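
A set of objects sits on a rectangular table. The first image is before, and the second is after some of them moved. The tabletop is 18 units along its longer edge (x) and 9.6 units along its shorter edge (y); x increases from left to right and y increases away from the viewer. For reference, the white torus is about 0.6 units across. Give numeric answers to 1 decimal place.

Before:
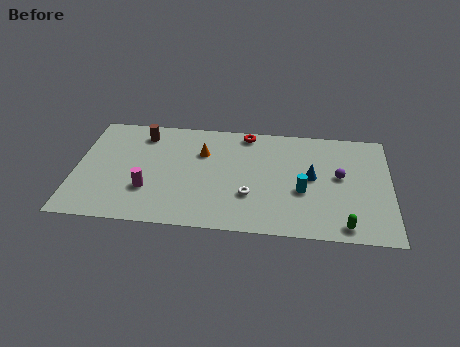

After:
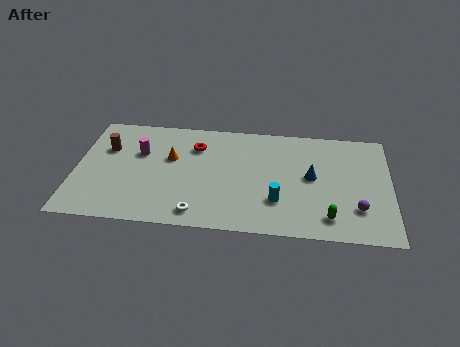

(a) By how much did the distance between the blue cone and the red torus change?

+1.8

The distance was about 5.2 in the first image and 7.0 in the second, so they moved 1.8 units further apart.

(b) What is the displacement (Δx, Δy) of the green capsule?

(-0.9, 0.6)

From the two frames, the green capsule sits at roughly (15.4, 1.1) before and (14.5, 1.7) after.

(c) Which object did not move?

the blue cone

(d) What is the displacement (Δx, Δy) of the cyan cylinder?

(-1.4, -1.0)

The cyan cylinder started near (13.0, 3.8) and ended near (11.6, 2.8).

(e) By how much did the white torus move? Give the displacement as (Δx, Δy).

(-2.9, -1.8)

The white torus was at about (10.0, 3.1) and moved to about (7.1, 1.3).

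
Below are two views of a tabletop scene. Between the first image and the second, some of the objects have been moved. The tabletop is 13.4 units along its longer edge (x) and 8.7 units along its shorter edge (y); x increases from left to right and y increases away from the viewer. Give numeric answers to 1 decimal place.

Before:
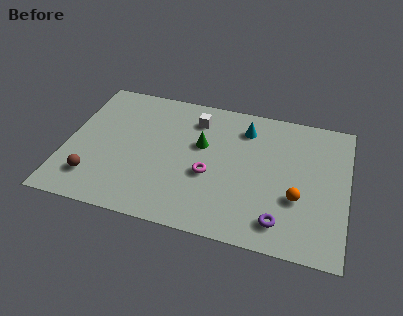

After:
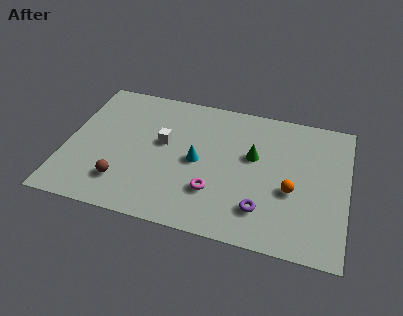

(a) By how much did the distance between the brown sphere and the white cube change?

-3.3

Before: roughly 6.7 units apart; after: 3.4. That's 3.3 units closer together.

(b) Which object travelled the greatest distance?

the cyan cone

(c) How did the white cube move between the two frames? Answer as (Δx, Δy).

(-1.4, -1.9)

The white cube started near (6.0, 6.9) and ended near (4.6, 5.0).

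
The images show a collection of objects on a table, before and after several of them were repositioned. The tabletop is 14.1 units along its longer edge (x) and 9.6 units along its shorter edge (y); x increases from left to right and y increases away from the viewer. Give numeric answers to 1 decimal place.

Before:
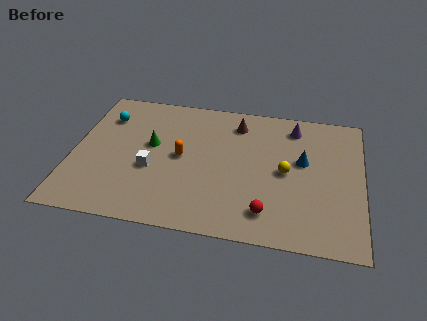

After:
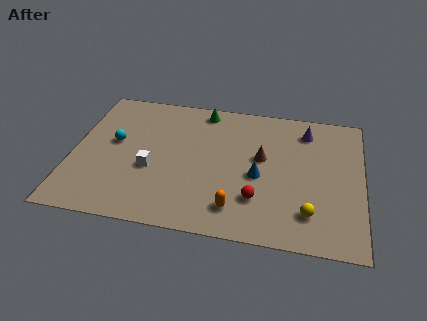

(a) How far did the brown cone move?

2.6

The brown cone was near (7.9, 7.8) before and (9.2, 5.5) after, so it travelled √(1.3² + 2.3²) ≈ 2.6 units.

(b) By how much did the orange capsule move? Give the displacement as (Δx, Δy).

(2.8, -3.1)

The orange capsule was at about (5.3, 4.9) and moved to about (8.1, 1.8).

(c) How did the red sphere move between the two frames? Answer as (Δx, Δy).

(-0.5, 0.8)

The red sphere was at about (9.6, 1.8) and moved to about (9.1, 2.6).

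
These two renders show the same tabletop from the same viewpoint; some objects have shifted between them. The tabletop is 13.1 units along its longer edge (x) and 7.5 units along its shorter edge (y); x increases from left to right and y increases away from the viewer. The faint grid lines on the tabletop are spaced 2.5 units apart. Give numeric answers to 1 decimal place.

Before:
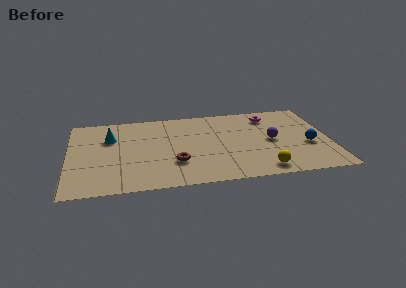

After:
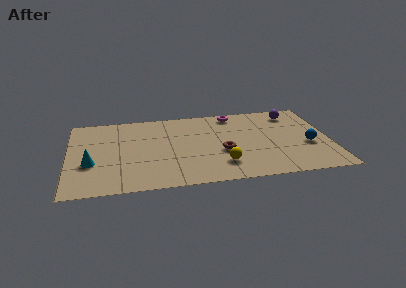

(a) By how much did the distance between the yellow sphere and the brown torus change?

-3.3

Before: roughly 4.5 units apart; after: 1.2. That's 3.3 units closer together.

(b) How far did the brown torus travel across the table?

2.5

The brown torus was near (5.3, 2.3) before and (7.7, 3.0) after, so it travelled √(2.4² + 0.7²) ≈ 2.5 units.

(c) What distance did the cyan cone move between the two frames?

2.5

The cyan cone was near (2.1, 5.1) before and (1.1, 2.8) after, so it travelled √(1.0² + 2.3²) ≈ 2.5 units.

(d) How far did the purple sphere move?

2.8

From (10.2, 3.7) to (11.4, 6.2), the purple sphere covered √(1.2² + 2.5²) ≈ 2.8 units.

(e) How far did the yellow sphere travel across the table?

2.2

The yellow sphere was near (9.6, 1.0) before and (7.6, 1.8) after, so it travelled √(2.0² + 0.8²) ≈ 2.2 units.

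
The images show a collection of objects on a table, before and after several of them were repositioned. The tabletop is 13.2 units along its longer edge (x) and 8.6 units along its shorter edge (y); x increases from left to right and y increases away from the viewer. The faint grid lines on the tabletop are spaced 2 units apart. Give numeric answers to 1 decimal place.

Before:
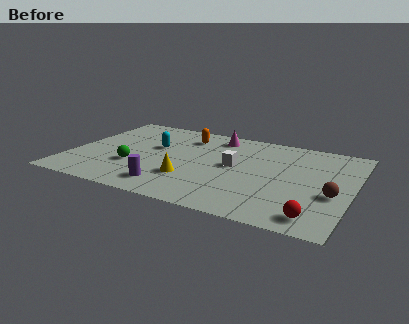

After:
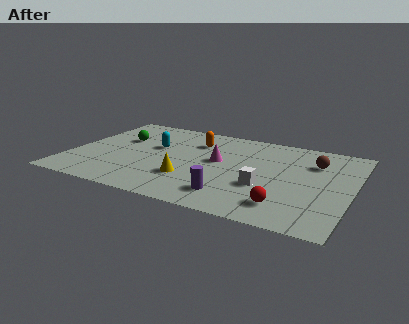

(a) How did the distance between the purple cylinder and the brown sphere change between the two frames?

-2.0

Before: roughly 7.6 units apart; after: 5.6. That's 2.0 units closer together.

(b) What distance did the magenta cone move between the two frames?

2.5

The magenta cone moved from about (6.5, 7.3) to (6.9, 4.8), a distance of √(0.4² + 2.5²) ≈ 2.5.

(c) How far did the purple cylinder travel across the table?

2.9

The purple cylinder moved from about (5.0, 1.5) to (7.9, 1.7), a distance of √(2.9² + 0.2²) ≈ 2.9.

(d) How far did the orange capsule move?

0.6

The orange capsule moved from about (5.1, 6.8) to (5.6, 6.4), a distance of √(0.5² + 0.4²) ≈ 0.6.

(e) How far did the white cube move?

2.2

The white cube was near (7.7, 4.6) before and (9.3, 3.1) after, so it travelled √(1.6² + 1.5²) ≈ 2.2 units.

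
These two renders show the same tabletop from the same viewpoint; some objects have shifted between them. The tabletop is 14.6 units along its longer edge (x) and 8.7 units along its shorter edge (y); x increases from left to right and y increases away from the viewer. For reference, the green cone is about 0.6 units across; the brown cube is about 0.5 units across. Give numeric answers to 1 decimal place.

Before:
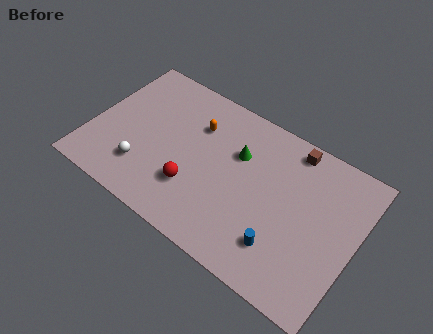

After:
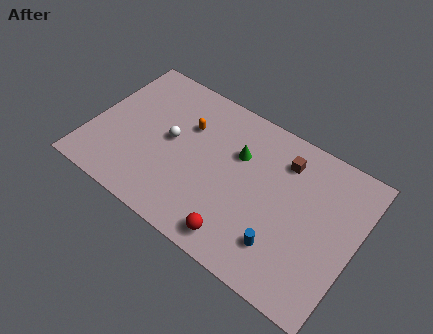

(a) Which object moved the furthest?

the red sphere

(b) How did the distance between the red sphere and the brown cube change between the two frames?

-1.1

Before: roughly 6.9 units apart; after: 5.8. That's 1.1 units closer together.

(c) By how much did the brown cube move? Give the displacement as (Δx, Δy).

(-0.3, -0.9)

The brown cube started near (10.6, 7.7) and ended near (10.3, 6.8).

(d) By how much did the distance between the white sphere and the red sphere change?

+2.8

Before: roughly 2.8 units apart; after: 5.6. That's 2.8 units further apart.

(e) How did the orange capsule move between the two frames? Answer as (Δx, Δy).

(-0.5, -0.3)

The orange capsule started near (5.5, 6.2) and ended near (5.0, 5.9).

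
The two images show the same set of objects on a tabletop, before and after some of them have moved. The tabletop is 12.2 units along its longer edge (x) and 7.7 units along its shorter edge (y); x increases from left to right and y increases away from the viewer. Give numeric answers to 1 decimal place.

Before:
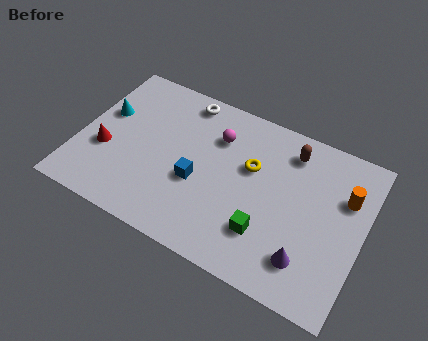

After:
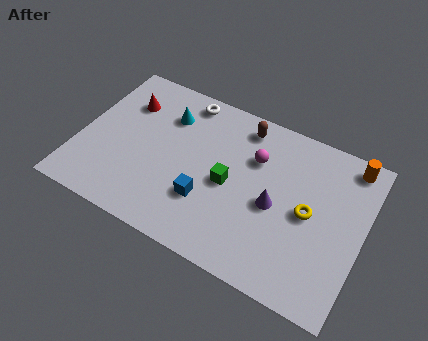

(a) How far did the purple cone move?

2.4

The purple cone moved from about (10.1, 1.7) to (8.5, 3.5), a distance of √(1.6² + 1.8²) ≈ 2.4.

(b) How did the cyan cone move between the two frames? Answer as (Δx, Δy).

(2.6, 1.0)

From the two frames, the cyan cone sits at roughly (0.9, 4.7) before and (3.5, 5.7) after.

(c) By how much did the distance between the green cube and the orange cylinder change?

+1.5

They were about 4.3 units apart before and 5.8 after — 1.5 units further apart.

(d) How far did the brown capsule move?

2.1

From (8.8, 6.3) to (6.7, 6.6), the brown capsule covered √(2.1² + 0.3²) ≈ 2.1 units.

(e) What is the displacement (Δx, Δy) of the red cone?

(0.5, 2.7)

The red cone was at about (1.2, 2.9) and moved to about (1.7, 5.6).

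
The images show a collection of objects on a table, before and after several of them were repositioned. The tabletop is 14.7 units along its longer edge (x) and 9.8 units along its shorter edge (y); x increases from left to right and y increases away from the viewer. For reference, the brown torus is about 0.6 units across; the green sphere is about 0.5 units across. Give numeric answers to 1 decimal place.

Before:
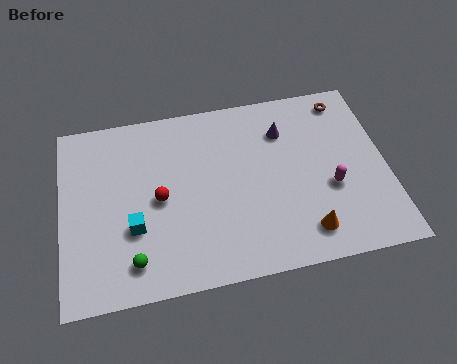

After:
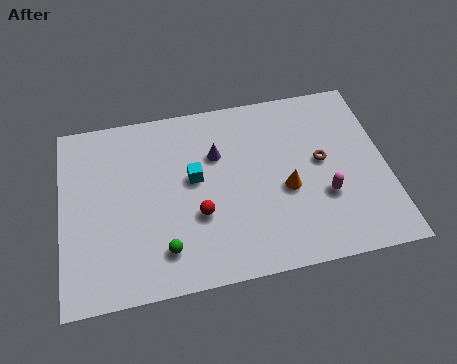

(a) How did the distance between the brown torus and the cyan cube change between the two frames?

-5.3

They were about 11.1 units apart before and 5.8 after — 5.3 units closer together.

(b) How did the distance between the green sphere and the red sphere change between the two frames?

-1.1

Before: roughly 3.3 units apart; after: 2.2. That's 1.1 units closer together.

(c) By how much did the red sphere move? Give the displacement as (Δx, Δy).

(1.7, -1.2)

From the two frames, the red sphere sits at roughly (4.4, 4.7) before and (6.1, 3.5) after.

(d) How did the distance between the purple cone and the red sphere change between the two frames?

-3.1

The distance was about 6.4 in the first image and 3.3 in the second, so they moved 3.1 units closer together.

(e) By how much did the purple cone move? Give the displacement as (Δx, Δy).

(-3.1, -0.7)

From the two frames, the purple cone sits at roughly (10.2, 7.3) before and (7.1, 6.6) after.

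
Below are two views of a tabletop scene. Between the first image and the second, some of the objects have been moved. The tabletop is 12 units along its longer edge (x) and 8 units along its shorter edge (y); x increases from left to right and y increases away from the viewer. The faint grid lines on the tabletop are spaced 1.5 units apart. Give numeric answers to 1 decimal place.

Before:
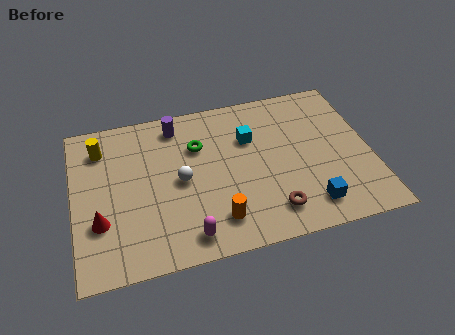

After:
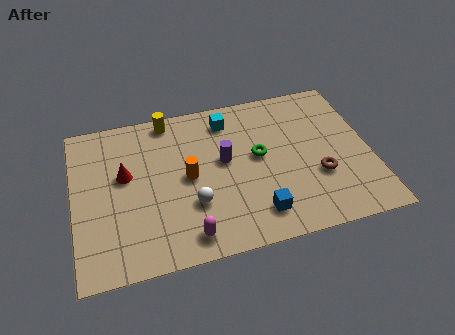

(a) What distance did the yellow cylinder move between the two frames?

2.9

The yellow cylinder was near (1.2, 6.3) before and (4.0, 7.2) after, so it travelled √(2.8² + 0.9²) ≈ 2.9 units.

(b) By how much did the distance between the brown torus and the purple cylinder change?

-2.3

Before: roughly 6.4 units apart; after: 4.1. That's 2.3 units closer together.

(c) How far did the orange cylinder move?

2.6

From (5.6, 1.6) to (4.6, 4.0), the orange cylinder covered √(1.0² + 2.4²) ≈ 2.6 units.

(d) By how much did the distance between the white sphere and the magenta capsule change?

-1.3

They were about 2.8 units apart before and 1.5 after — 1.3 units closer together.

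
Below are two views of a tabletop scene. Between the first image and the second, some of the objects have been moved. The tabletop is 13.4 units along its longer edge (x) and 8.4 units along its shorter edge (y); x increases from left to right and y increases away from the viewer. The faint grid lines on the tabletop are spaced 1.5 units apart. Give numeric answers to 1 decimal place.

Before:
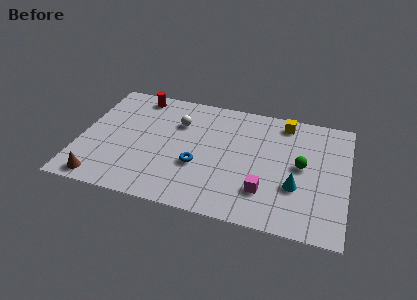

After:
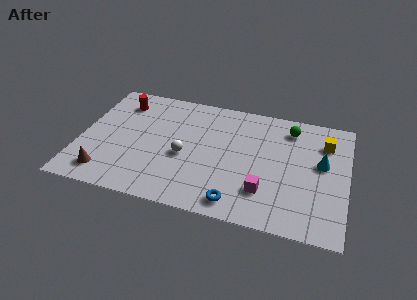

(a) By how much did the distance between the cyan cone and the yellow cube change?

-3.0

Before: roughly 4.5 units apart; after: 1.5. That's 3.0 units closer together.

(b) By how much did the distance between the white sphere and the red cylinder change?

+2.0

The distance was about 2.7 in the first image and 4.7 in the second, so they moved 2.0 units further apart.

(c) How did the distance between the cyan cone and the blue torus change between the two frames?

+0.5

The distance was about 4.9 in the first image and 5.4 in the second, so they moved 0.5 units further apart.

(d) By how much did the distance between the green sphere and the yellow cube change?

-1.2

They were about 3.1 units apart before and 1.9 after — 1.2 units closer together.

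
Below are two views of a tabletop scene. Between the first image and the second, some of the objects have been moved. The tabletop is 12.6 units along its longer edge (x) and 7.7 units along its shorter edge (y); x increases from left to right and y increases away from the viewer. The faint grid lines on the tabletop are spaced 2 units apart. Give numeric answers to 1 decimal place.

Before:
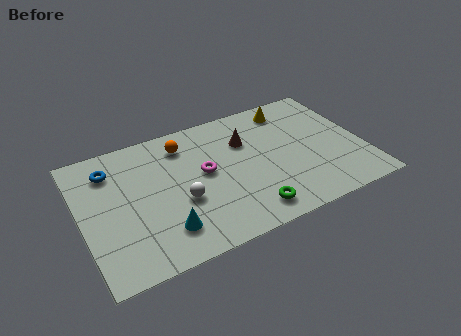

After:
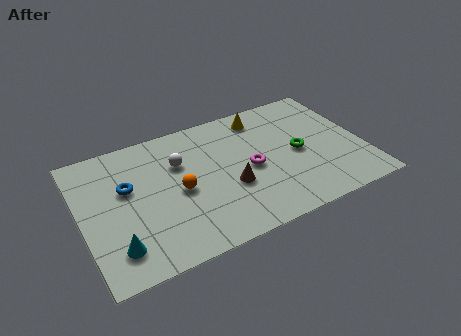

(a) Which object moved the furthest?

the green torus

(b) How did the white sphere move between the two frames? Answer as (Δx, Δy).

(0.2, 2.2)

The white sphere was at about (4.3, 3.0) and moved to about (4.5, 5.2).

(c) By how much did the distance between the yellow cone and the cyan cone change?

+0.7

Before: roughly 7.9 units apart; after: 8.6. That's 0.7 units further apart.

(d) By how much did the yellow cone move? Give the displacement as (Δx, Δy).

(-1.3, 0.0)

The yellow cone started near (9.7, 6.5) and ended near (8.4, 6.5).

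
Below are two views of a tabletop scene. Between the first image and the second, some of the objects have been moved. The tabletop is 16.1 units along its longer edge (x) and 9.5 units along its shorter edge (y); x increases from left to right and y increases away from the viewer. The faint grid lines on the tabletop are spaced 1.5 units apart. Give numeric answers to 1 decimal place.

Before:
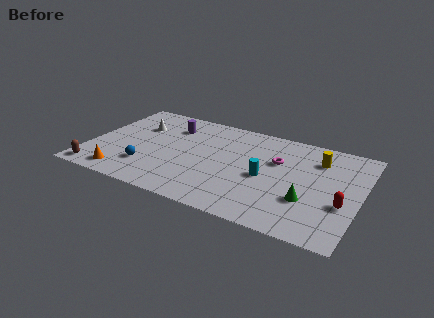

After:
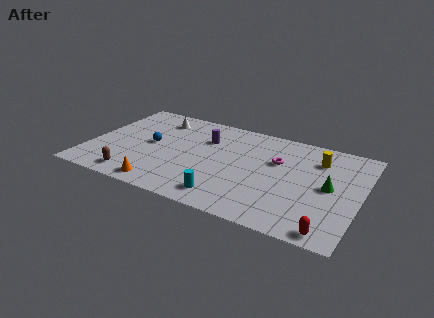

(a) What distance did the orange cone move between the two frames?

2.4

The orange cone moved from about (2.4, 1.3) to (4.8, 1.1), a distance of √(2.4² + 0.2²) ≈ 2.4.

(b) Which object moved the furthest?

the cyan cylinder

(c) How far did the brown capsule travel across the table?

2.2

The brown capsule was near (0.9, 1.0) before and (3.1, 1.3) after, so it travelled √(2.2² + 0.3²) ≈ 2.2 units.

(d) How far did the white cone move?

1.6

The white cone moved from about (2.6, 6.5) to (3.6, 7.7), a distance of √(1.0² + 1.2²) ≈ 1.6.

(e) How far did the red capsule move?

2.6

The red capsule was near (15.2, 3.5) before and (14.7, 0.9) after, so it travelled √(0.5² + 2.6²) ≈ 2.6 units.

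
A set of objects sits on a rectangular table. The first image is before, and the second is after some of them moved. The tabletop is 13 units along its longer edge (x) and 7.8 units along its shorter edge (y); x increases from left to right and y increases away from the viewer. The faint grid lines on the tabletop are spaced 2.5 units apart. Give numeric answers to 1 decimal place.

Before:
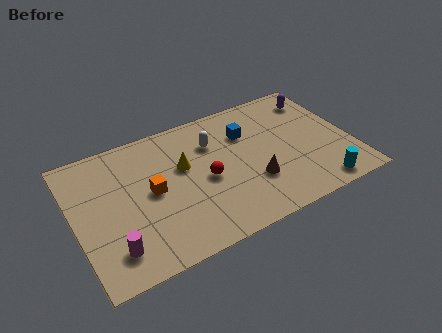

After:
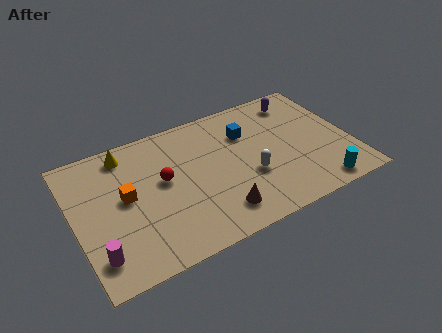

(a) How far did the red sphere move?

2.1

The red sphere was near (6.1, 3.6) before and (4.2, 4.4) after, so it travelled √(1.9² + 0.8²) ≈ 2.1 units.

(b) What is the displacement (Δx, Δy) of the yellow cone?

(-2.5, 1.9)

The yellow cone was at about (5.2, 4.8) and moved to about (2.7, 6.7).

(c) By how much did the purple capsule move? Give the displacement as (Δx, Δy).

(-0.9, 0.2)

From the two frames, the purple capsule sits at roughly (11.9, 6.3) before and (11.0, 6.5) after.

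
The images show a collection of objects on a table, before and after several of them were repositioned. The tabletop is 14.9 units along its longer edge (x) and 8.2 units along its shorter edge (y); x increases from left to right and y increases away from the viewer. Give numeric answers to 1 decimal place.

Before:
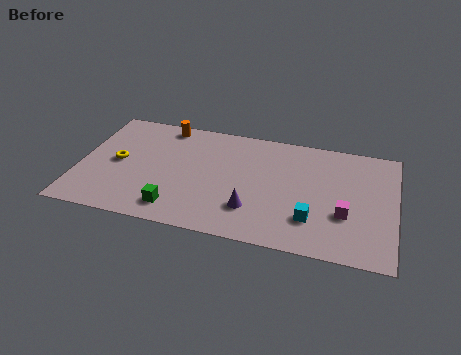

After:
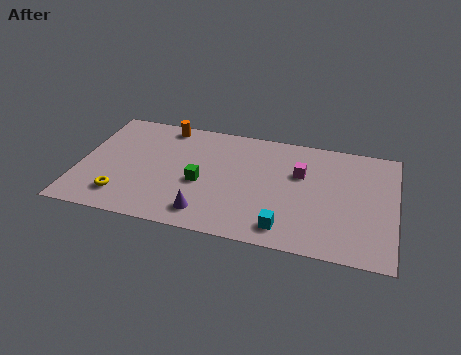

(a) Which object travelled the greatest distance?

the magenta cube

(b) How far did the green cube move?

2.3

The green cube moved from about (4.8, 1.4) to (5.8, 3.5), a distance of √(1.0² + 2.1²) ≈ 2.3.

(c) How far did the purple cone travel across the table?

2.2

From (8.3, 2.2) to (6.2, 1.4), the purple cone covered √(2.1² + 0.8²) ≈ 2.2 units.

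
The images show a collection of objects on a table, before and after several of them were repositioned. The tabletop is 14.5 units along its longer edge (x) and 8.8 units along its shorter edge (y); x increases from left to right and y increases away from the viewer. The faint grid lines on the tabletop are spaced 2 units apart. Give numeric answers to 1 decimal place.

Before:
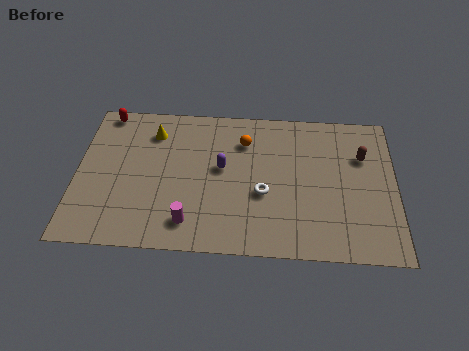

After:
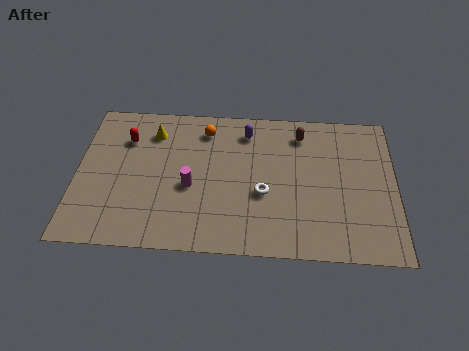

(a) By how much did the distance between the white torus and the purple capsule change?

+1.4

The distance was about 2.4 in the first image and 3.8 in the second, so they moved 1.4 units further apart.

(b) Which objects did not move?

the yellow cone and the white torus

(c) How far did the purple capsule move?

2.5

From (6.6, 4.9) to (7.7, 7.2), the purple capsule covered √(1.1² + 2.3²) ≈ 2.5 units.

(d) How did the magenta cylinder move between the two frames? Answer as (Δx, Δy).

(0.0, 2.1)

From the two frames, the magenta cylinder sits at roughly (5.2, 1.6) before and (5.2, 3.7) after.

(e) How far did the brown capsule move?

3.0

From (13.0, 6.0) to (10.2, 7.2), the brown capsule covered √(2.8² + 1.2²) ≈ 3.0 units.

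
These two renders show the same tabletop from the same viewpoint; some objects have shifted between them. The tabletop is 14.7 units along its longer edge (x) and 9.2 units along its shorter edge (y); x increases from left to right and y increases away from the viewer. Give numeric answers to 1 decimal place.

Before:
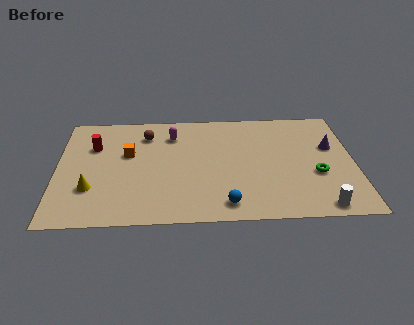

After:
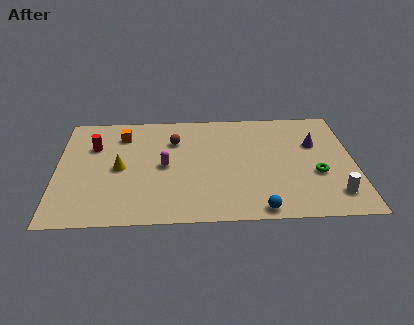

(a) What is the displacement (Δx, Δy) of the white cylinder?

(0.7, 0.9)

From the two frames, the white cylinder sits at roughly (12.9, 0.9) before and (13.6, 1.8) after.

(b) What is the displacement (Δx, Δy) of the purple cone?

(-0.8, 0.3)

From the two frames, the purple cone sits at roughly (13.6, 5.7) before and (12.8, 6.0) after.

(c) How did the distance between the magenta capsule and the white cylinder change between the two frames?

-0.8

They were about 9.5 units apart before and 8.7 after — 0.8 units closer together.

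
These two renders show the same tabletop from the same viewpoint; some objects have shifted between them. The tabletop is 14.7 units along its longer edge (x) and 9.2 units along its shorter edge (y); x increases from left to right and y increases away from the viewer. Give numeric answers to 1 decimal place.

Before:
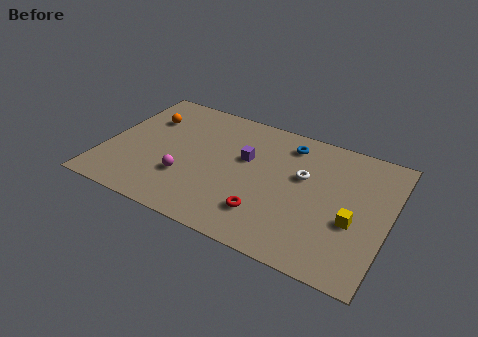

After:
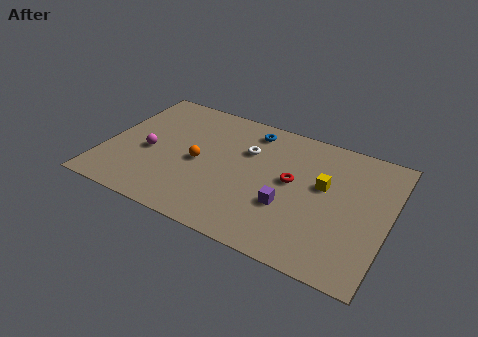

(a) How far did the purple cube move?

3.5

The purple cube was near (7.2, 5.6) before and (9.7, 3.2) after, so it travelled √(2.5² + 2.4²) ≈ 3.5 units.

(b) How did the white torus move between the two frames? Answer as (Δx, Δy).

(-3.0, 0.6)

From the two frames, the white torus sits at roughly (10.2, 5.6) before and (7.2, 6.2) after.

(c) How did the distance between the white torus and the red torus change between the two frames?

-0.9

The distance was about 3.7 in the first image and 2.8 in the second, so they moved 0.9 units closer together.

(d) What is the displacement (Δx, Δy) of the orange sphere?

(3.1, -2.2)

The orange sphere started near (1.8, 6.5) and ended near (4.9, 4.3).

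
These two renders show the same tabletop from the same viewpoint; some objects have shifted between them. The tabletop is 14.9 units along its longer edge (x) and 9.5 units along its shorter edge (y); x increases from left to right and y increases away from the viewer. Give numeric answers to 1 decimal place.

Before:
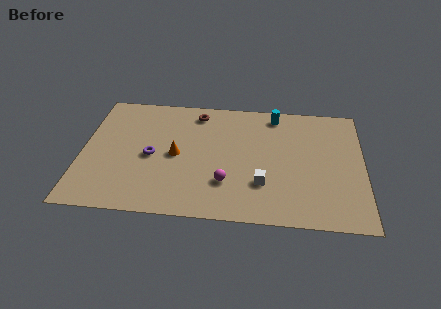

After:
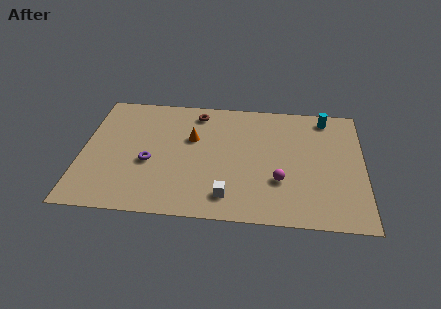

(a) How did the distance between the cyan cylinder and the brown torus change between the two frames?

+2.7

Before: roughly 4.2 units apart; after: 6.9. That's 2.7 units further apart.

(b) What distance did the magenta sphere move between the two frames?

2.8

The magenta sphere moved from about (7.7, 2.7) to (10.5, 3.1), a distance of √(2.8² + 0.4²) ≈ 2.8.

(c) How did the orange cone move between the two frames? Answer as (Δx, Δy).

(0.8, 1.4)

From the two frames, the orange cone sits at roughly (5.0, 4.6) before and (5.8, 6.0) after.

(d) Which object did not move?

the brown torus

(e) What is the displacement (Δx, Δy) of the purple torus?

(-0.1, -0.5)

From the two frames, the purple torus sits at roughly (3.7, 4.4) before and (3.6, 3.9) after.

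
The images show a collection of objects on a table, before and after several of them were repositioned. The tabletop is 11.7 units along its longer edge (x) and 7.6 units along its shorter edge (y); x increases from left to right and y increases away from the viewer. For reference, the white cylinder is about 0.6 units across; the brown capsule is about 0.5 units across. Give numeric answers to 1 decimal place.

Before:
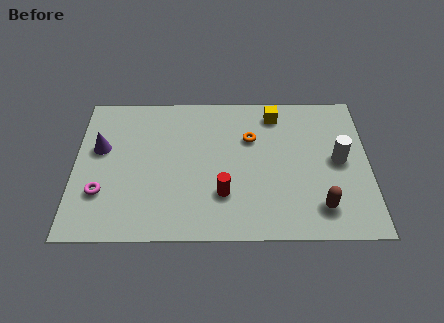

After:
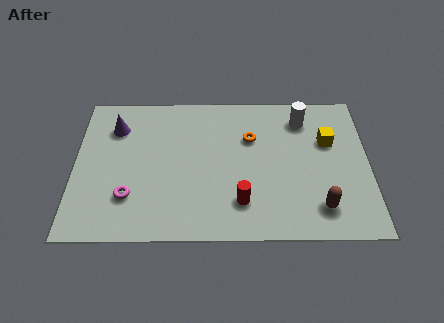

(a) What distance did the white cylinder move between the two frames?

2.6

From (10.5, 3.9) to (9.1, 6.1), the white cylinder covered √(1.4² + 2.2²) ≈ 2.6 units.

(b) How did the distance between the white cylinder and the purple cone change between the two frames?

-2.0

The distance was about 9.5 in the first image and 7.5 in the second, so they moved 2.0 units closer together.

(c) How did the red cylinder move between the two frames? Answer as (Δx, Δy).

(0.7, -0.4)

From the two frames, the red cylinder sits at roughly (5.9, 2.2) before and (6.6, 1.8) after.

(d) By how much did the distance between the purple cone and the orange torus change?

-0.6

The distance was about 6.0 in the first image and 5.4 in the second, so they moved 0.6 units closer together.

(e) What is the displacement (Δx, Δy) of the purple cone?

(0.6, 1.1)

The purple cone was at about (1.0, 4.6) and moved to about (1.6, 5.7).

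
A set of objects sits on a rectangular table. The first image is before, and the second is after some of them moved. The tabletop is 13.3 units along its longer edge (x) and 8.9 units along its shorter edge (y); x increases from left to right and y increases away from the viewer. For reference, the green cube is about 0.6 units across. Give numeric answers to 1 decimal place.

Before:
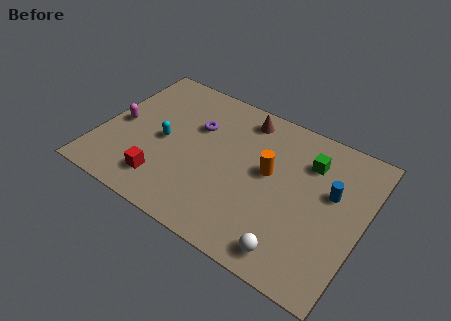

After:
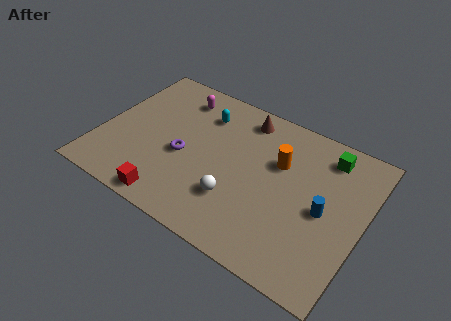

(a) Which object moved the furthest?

the magenta capsule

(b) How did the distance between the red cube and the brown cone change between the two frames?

+0.6

They were about 6.6 units apart before and 7.2 after — 0.6 units further apart.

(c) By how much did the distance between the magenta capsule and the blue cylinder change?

-2.2

Before: roughly 10.8 units apart; after: 8.6. That's 2.2 units closer together.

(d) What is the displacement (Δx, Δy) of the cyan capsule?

(1.6, 2.6)

The cyan capsule started near (3.2, 4.2) and ended near (4.8, 6.8).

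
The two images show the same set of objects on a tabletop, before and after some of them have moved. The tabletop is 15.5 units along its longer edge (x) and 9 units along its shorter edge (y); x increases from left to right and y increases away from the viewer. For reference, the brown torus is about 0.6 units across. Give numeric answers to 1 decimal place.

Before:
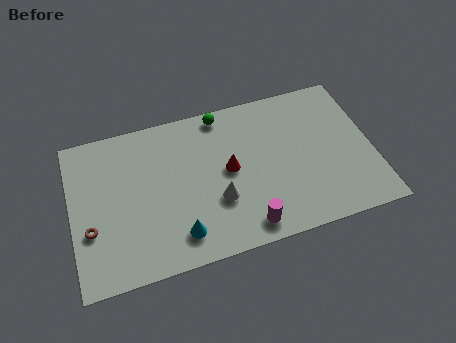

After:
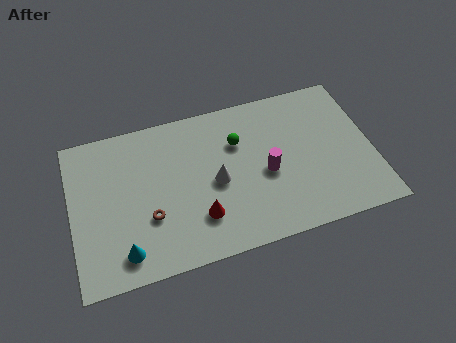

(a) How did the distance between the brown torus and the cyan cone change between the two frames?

-2.5

They were about 4.6 units apart before and 2.1 after — 2.5 units closer together.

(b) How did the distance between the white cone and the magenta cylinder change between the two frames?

+0.3

Before: roughly 2.3 units apart; after: 2.6. That's 0.3 units further apart.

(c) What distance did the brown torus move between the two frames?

3.0

The brown torus was near (0.9, 3.2) before and (3.9, 3.1) after, so it travelled √(3.0² + 0.1²) ≈ 3.0 units.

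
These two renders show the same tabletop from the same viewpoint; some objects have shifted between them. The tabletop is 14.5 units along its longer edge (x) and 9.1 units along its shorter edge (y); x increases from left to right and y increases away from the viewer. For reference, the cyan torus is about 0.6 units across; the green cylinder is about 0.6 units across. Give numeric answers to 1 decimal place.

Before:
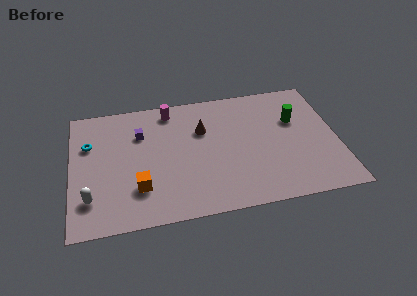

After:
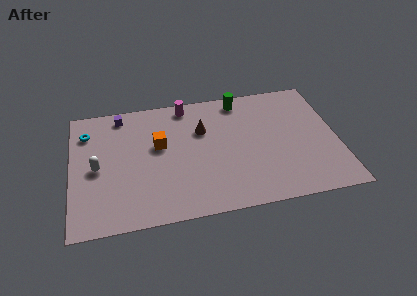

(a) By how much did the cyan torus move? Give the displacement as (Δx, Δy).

(-0.1, 0.9)

The cyan torus started near (1.0, 6.1) and ended near (0.9, 7.0).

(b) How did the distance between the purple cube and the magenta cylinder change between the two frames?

+1.3

They were about 2.3 units apart before and 3.6 after — 1.3 units further apart.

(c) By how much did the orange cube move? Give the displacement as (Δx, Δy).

(1.2, 2.9)

The orange cube was at about (3.6, 2.5) and moved to about (4.8, 5.4).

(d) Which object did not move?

the brown cone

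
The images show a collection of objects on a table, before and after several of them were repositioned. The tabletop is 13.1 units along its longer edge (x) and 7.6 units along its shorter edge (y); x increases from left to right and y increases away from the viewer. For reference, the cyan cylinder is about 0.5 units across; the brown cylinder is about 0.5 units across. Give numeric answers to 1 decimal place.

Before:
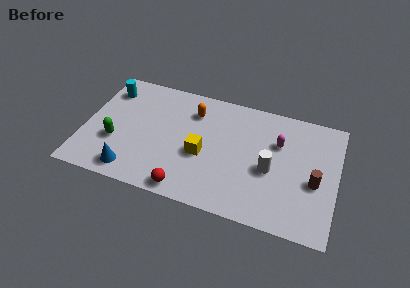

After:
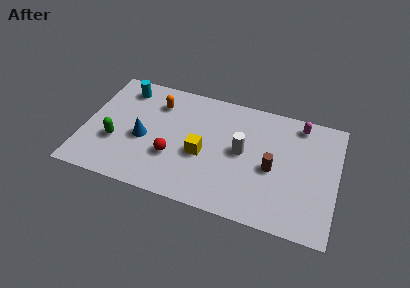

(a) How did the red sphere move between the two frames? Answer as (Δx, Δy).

(-0.9, 1.8)

From the two frames, the red sphere sits at roughly (5.6, 0.8) before and (4.7, 2.6) after.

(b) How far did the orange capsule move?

1.9

From (5.5, 5.8) to (3.6, 5.8), the orange capsule covered √(1.9² + 0.0²) ≈ 1.9 units.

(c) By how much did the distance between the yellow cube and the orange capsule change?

+1.0

The distance was about 2.7 in the first image and 3.7 in the second, so they moved 1.0 units further apart.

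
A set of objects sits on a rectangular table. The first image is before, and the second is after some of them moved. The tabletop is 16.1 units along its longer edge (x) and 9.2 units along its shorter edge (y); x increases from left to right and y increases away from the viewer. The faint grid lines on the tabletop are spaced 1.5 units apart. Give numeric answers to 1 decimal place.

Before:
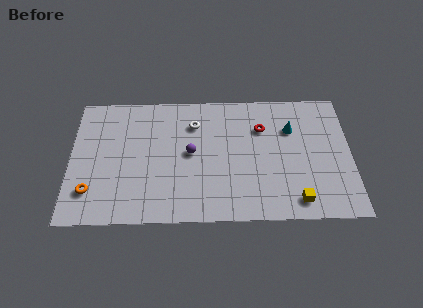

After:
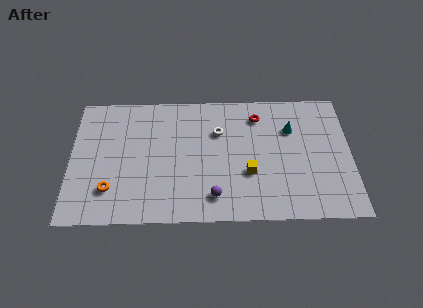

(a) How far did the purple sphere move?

3.4

The purple sphere was near (6.9, 4.8) before and (8.2, 1.7) after, so it travelled √(1.3² + 3.1²) ≈ 3.4 units.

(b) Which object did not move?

the cyan cone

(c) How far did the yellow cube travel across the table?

3.4

From (12.9, 1.3) to (10.2, 3.3), the yellow cube covered √(2.7² + 2.0²) ≈ 3.4 units.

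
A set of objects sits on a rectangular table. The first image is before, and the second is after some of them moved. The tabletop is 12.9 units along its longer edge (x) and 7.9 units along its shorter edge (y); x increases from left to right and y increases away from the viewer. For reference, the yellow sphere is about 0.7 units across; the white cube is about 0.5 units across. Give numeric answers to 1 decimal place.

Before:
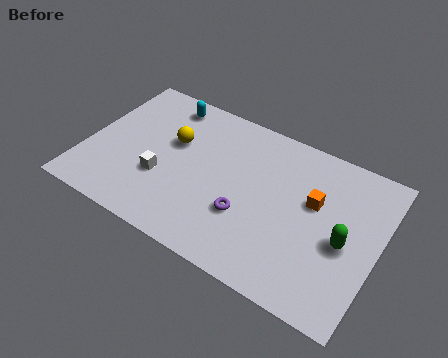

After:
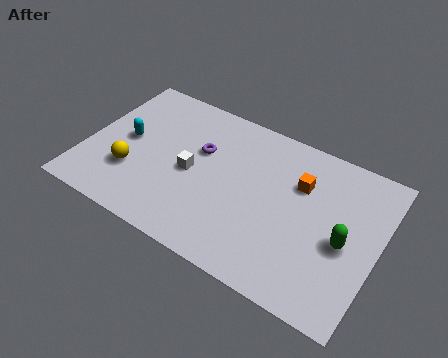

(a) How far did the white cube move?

1.5

The white cube was near (3.5, 2.8) before and (4.7, 3.7) after, so it travelled √(1.2² + 0.9²) ≈ 1.5 units.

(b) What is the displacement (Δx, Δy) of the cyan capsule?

(-1.3, -2.7)

From the two frames, the cyan capsule sits at roughly (3.0, 6.8) before and (1.7, 4.1) after.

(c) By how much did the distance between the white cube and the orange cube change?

-1.9

They were about 6.8 units apart before and 4.9 after — 1.9 units closer together.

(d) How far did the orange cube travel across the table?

0.9

The orange cube moved from about (10.0, 4.8) to (9.3, 5.4), a distance of √(0.7² + 0.6²) ≈ 0.9.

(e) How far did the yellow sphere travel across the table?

2.8

From (3.7, 4.9) to (2.2, 2.5), the yellow sphere covered √(1.5² + 2.4²) ≈ 2.8 units.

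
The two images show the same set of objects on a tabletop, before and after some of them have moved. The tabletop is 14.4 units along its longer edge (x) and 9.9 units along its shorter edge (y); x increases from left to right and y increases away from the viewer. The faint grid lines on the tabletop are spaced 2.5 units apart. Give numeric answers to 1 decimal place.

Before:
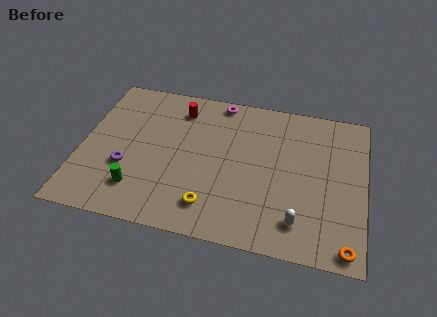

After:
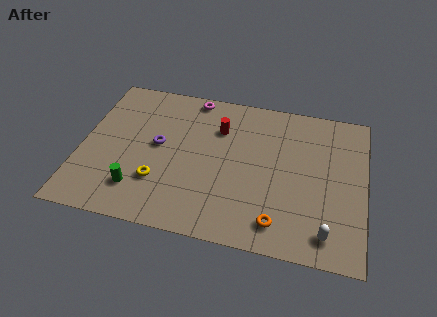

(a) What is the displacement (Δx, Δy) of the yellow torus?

(-2.7, 1.0)

The yellow torus was at about (6.8, 1.9) and moved to about (4.1, 2.9).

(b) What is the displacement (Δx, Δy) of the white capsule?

(1.4, -0.4)

The white capsule started near (11.2, 1.9) and ended near (12.6, 1.5).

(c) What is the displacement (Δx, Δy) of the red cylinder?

(2.1, -0.9)

The red cylinder started near (4.8, 8.0) and ended near (6.9, 7.1).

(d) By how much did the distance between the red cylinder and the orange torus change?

-4.9

Before: roughly 11.3 units apart; after: 6.4. That's 4.9 units closer together.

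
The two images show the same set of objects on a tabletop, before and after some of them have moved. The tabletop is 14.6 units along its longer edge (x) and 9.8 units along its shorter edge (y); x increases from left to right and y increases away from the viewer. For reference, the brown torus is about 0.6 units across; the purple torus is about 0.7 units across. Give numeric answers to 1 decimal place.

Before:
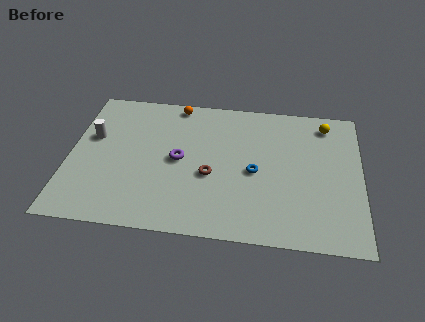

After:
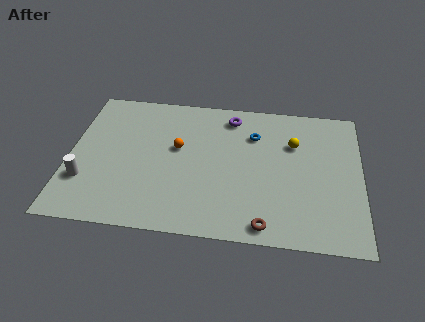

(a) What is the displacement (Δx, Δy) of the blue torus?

(-0.1, 2.6)

The blue torus was at about (9.3, 4.5) and moved to about (9.2, 7.1).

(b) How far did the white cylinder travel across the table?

3.1

The white cylinder was near (1.1, 6.0) before and (0.9, 2.9) after, so it travelled √(0.2² + 3.1²) ≈ 3.1 units.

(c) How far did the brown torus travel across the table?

4.1

From (7.1, 4.0) to (9.9, 1.0), the brown torus covered √(2.8² + 3.0²) ≈ 4.1 units.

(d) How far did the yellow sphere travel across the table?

2.3

The yellow sphere was near (12.8, 8.3) before and (11.2, 6.7) after, so it travelled √(1.6² + 1.6²) ≈ 2.3 units.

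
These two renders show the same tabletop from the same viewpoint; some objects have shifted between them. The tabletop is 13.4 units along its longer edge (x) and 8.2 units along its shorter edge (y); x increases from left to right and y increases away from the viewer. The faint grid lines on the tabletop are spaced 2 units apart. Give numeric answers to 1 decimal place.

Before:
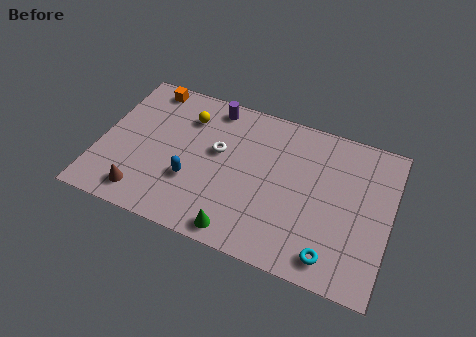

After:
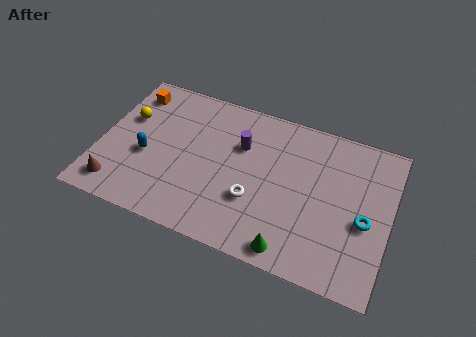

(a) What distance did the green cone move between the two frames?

2.4

From (6.8, 0.9) to (9.2, 0.9), the green cone covered √(2.4² + 0.0²) ≈ 2.4 units.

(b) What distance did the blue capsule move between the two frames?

2.3

From (4.4, 2.8) to (2.2, 3.4), the blue capsule covered √(2.2² + 0.6²) ≈ 2.3 units.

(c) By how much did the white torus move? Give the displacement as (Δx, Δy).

(1.9, -2.0)

The white torus was at about (5.4, 4.8) and moved to about (7.3, 2.8).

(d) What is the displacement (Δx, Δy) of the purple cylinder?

(1.5, -1.7)

The purple cylinder was at about (4.9, 7.2) and moved to about (6.4, 5.5).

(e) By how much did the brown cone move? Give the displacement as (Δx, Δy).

(-1.2, 0.0)

The brown cone started near (2.3, 1.3) and ended near (1.1, 1.3).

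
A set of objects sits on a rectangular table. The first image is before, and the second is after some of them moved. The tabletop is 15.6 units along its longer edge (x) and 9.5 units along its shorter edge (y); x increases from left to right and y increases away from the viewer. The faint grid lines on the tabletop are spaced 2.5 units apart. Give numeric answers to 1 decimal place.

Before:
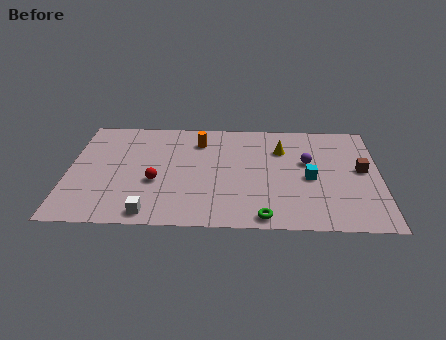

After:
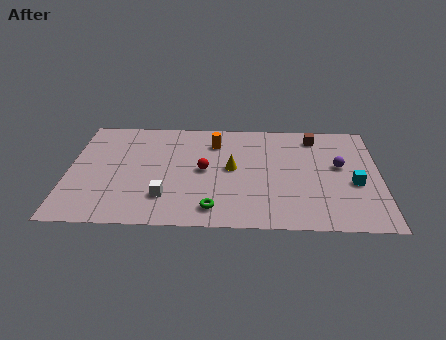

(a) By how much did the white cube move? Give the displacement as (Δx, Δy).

(0.7, 1.4)

From the two frames, the white cube sits at roughly (4.2, 1.0) before and (4.9, 2.4) after.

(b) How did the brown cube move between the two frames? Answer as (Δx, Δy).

(-2.3, 2.9)

The brown cube was at about (14.7, 5.1) and moved to about (12.4, 8.0).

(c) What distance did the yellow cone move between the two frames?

3.1

From (10.7, 6.8) to (8.2, 5.0), the yellow cone covered √(2.5² + 1.8²) ≈ 3.1 units.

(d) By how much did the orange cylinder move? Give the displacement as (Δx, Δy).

(0.8, -0.1)

The orange cylinder was at about (6.5, 7.4) and moved to about (7.3, 7.3).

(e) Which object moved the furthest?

the brown cube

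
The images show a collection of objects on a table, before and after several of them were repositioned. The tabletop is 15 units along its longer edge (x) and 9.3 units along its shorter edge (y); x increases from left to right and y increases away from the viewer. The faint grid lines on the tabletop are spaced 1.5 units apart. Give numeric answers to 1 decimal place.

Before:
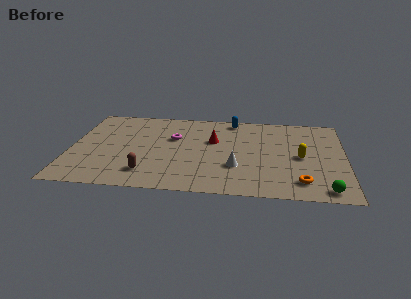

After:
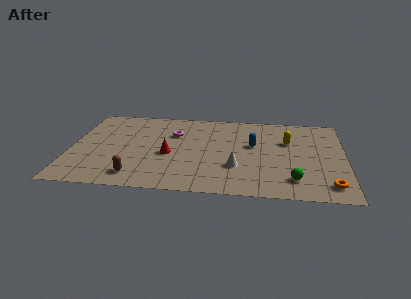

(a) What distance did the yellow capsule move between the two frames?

1.8

The yellow capsule was near (12.6, 4.4) before and (11.9, 6.1) after, so it travelled √(0.7² + 1.7²) ≈ 1.8 units.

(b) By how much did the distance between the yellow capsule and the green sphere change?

+0.6

The distance was about 3.6 in the first image and 4.2 in the second, so they moved 0.6 units further apart.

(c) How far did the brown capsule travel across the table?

0.7

The brown capsule moved from about (4.3, 1.9) to (3.7, 1.5), a distance of √(0.6² + 0.4²) ≈ 0.7.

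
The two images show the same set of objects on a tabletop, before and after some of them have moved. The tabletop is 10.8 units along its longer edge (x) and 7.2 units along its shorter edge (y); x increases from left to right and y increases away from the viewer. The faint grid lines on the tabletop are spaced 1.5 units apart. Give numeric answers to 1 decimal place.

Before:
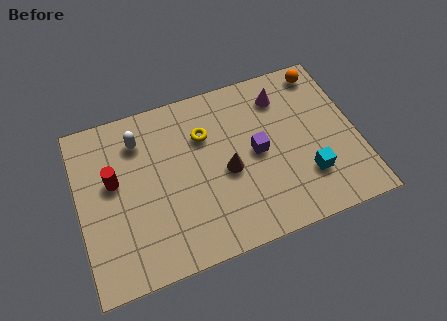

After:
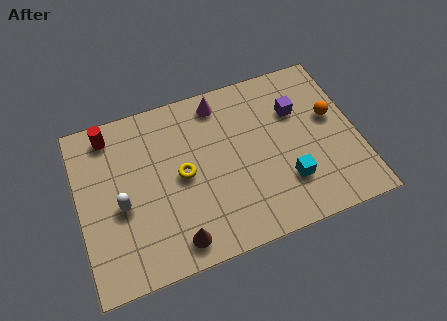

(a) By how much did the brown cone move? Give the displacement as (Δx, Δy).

(-2.2, -2.2)

The brown cone started near (5.7, 3.2) and ended near (3.5, 1.0).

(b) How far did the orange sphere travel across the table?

2.1

The orange sphere moved from about (9.8, 6.3) to (9.9, 4.2), a distance of √(0.1² + 2.1²) ≈ 2.1.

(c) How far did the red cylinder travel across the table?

2.0

The red cylinder was near (1.4, 4.2) before and (1.4, 6.2) after, so it travelled √(0.0² + 2.0²) ≈ 2.0 units.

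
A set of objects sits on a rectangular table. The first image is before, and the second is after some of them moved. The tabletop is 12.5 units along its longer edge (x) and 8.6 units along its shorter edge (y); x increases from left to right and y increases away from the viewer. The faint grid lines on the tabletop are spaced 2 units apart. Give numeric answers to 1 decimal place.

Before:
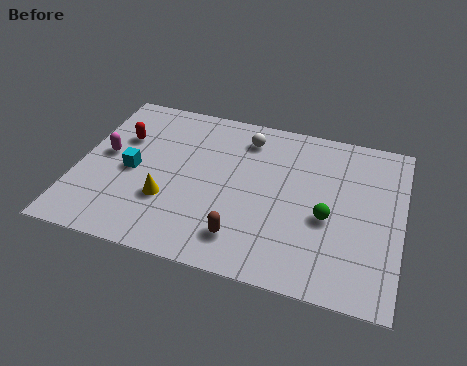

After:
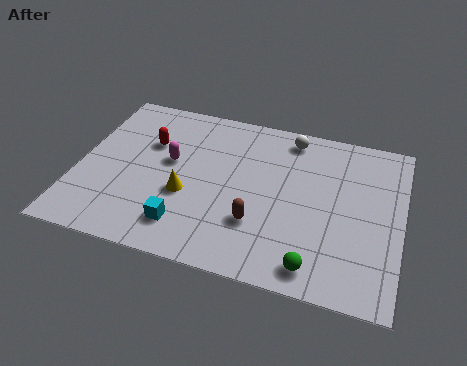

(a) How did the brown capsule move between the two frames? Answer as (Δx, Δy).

(0.5, 0.9)

The brown capsule was at about (6.6, 1.7) and moved to about (7.1, 2.6).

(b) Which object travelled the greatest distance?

the cyan cube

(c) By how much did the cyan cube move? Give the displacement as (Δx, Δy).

(2.3, -2.3)

From the two frames, the cyan cube sits at roughly (2.1, 4.0) before and (4.4, 1.7) after.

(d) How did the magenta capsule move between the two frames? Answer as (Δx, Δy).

(2.5, 0.3)

From the two frames, the magenta capsule sits at roughly (1.0, 4.6) before and (3.5, 4.9) after.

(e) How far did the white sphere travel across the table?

1.8

From (6.3, 7.0) to (8.0, 7.5), the white sphere covered √(1.7² + 0.5²) ≈ 1.8 units.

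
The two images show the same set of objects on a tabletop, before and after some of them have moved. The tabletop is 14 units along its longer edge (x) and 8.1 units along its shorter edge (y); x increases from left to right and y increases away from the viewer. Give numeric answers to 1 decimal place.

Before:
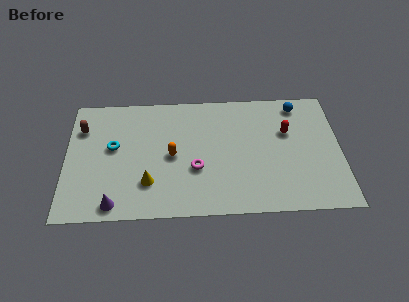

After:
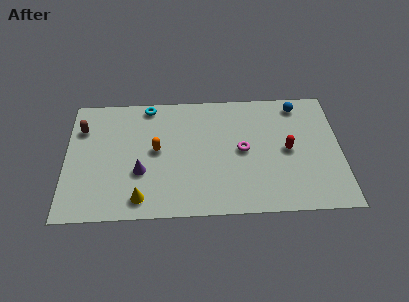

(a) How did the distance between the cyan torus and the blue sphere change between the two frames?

-2.1

They were about 9.8 units apart before and 7.7 after — 2.1 units closer together.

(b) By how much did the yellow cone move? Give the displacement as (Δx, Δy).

(-0.4, -1.0)

From the two frames, the yellow cone sits at roughly (4.2, 2.2) before and (3.8, 1.2) after.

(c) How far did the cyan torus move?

3.2

From (2.4, 4.6) to (4.2, 7.3), the cyan torus covered √(1.8² + 2.7²) ≈ 3.2 units.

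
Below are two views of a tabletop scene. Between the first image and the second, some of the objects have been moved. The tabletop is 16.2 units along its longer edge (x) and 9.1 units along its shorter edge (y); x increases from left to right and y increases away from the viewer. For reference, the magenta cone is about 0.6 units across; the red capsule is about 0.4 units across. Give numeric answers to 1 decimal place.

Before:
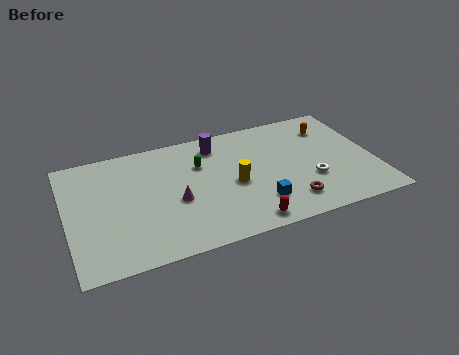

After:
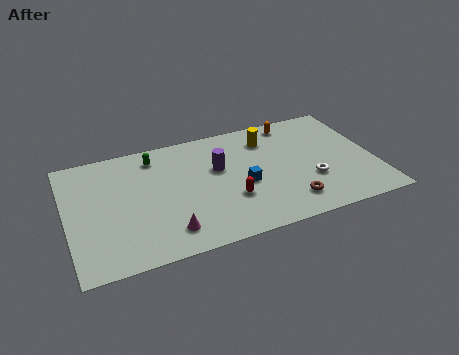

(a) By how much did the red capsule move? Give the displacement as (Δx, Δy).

(-0.6, 2.0)

The red capsule started near (9.0, 1.0) and ended near (8.4, 3.0).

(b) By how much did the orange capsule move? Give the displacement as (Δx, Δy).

(-1.9, 1.0)

The orange capsule started near (14.2, 7.0) and ended near (12.3, 8.0).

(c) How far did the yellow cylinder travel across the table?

3.7

The yellow cylinder moved from about (8.7, 4.1) to (10.8, 7.1), a distance of √(2.1² + 3.0²) ≈ 3.7.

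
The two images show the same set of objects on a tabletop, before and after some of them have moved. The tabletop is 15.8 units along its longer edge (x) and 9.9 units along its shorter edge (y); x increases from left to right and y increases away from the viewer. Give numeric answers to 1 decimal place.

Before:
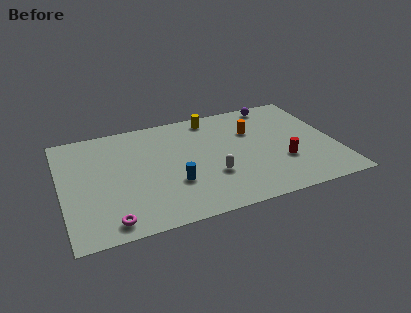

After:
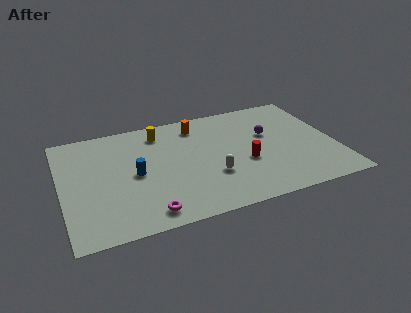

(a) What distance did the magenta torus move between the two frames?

2.1

The magenta torus was near (2.5, 1.2) before and (4.6, 1.3) after, so it travelled √(2.1² + 0.1²) ≈ 2.1 units.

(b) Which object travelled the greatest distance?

the orange cylinder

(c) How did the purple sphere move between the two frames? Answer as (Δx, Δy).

(-0.7, -2.8)

From the two frames, the purple sphere sits at roughly (12.8, 8.9) before and (12.1, 6.1) after.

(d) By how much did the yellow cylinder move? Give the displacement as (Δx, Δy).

(-3.1, -0.5)

From the two frames, the yellow cylinder sits at roughly (9.0, 8.7) before and (5.9, 8.2) after.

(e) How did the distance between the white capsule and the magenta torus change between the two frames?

-2.0

They were about 6.4 units apart before and 4.4 after — 2.0 units closer together.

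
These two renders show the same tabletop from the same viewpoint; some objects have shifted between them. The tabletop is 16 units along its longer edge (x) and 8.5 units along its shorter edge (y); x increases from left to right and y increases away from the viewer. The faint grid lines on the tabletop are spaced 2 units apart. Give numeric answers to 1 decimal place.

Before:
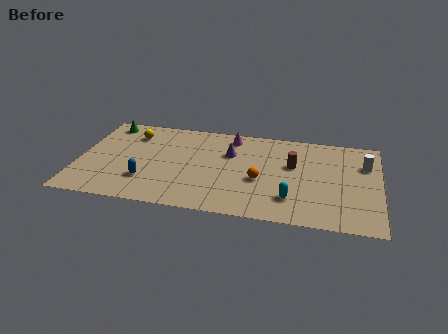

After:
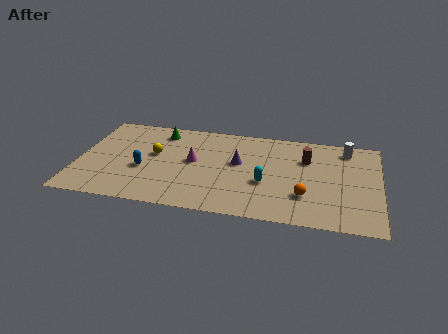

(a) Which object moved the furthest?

the magenta cone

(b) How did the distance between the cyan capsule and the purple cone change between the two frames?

-2.8

Before: roughly 5.0 units apart; after: 2.2. That's 2.8 units closer together.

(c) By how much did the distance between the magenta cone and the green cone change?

-3.6

The distance was about 6.7 in the first image and 3.1 in the second, so they moved 3.6 units closer together.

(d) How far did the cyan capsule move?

1.8

The cyan capsule moved from about (11.4, 2.1) to (10.0, 3.3), a distance of √(1.4² + 1.2²) ≈ 1.8.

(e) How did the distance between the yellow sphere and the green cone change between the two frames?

+0.6

Before: roughly 1.6 units apart; after: 2.2. That's 0.6 units further apart.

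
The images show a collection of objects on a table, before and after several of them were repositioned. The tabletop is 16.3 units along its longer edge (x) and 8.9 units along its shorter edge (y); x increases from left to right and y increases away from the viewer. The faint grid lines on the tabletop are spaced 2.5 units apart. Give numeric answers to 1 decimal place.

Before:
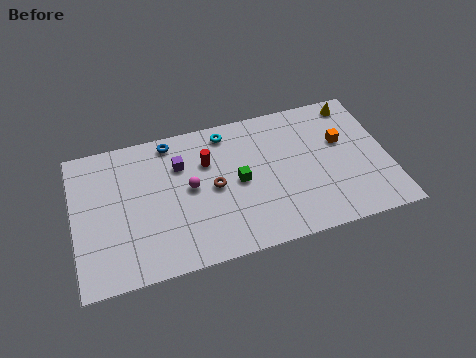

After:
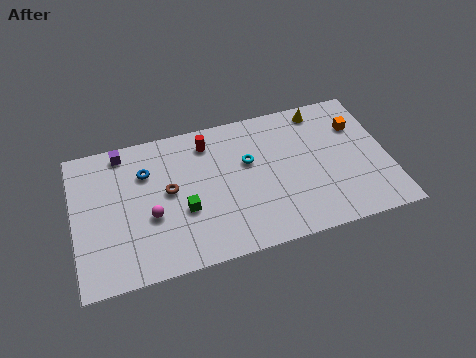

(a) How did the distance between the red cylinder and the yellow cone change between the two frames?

-2.1

They were about 8.1 units apart before and 6.0 after — 2.1 units closer together.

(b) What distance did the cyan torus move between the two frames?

2.4

The cyan torus was near (8.1, 7.7) before and (9.1, 5.5) after, so it travelled √(1.0² + 2.2²) ≈ 2.4 units.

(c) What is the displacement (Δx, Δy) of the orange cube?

(0.9, 0.8)

The orange cube was at about (14.0, 5.5) and moved to about (14.9, 6.3).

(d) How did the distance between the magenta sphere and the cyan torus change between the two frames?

+1.9

They were about 3.7 units apart before and 5.6 after — 1.9 units further apart.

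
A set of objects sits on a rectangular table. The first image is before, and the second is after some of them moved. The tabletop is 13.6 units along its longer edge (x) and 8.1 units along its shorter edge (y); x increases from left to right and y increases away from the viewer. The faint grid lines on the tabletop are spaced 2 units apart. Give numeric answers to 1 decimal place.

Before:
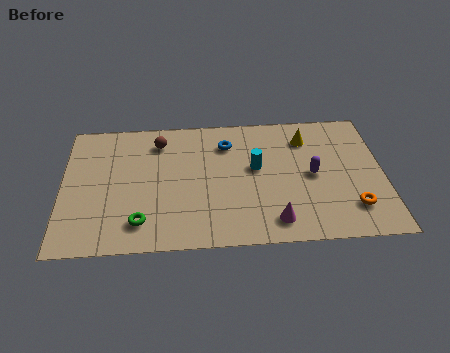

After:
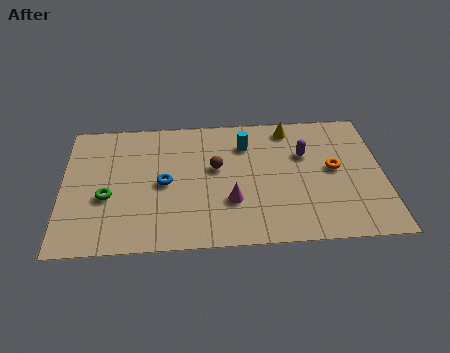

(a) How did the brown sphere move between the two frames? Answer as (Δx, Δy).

(2.4, -1.8)

The brown sphere started near (4.1, 6.5) and ended near (6.5, 4.7).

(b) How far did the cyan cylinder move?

1.6

From (8.2, 4.6) to (7.8, 6.1), the cyan cylinder covered √(0.4² + 1.5²) ≈ 1.6 units.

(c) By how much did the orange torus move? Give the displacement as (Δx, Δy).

(-0.7, 2.4)

From the two frames, the orange torus sits at roughly (12.2, 1.9) before and (11.5, 4.3) after.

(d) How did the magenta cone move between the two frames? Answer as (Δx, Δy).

(-1.8, 1.3)

The magenta cone started near (8.9, 1.3) and ended near (7.1, 2.6).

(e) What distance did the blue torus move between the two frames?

3.5

The blue torus moved from about (7.0, 6.2) to (4.3, 3.9), a distance of √(2.7² + 2.3²) ≈ 3.5.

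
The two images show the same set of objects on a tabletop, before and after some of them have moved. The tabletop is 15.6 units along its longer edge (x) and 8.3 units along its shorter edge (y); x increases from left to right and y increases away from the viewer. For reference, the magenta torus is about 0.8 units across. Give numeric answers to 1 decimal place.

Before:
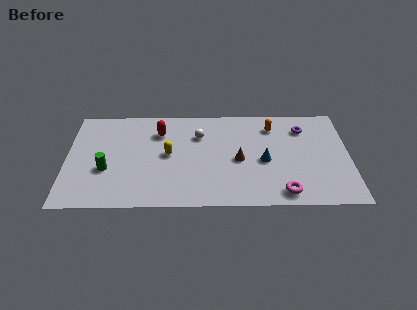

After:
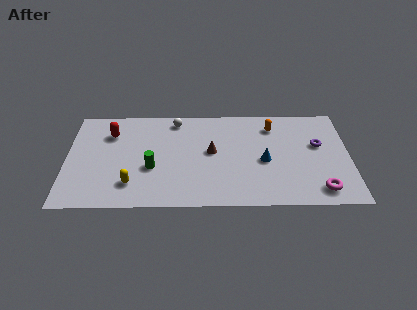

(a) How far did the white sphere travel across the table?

1.8

The white sphere moved from about (7.3, 5.9) to (6.0, 7.2), a distance of √(1.3² + 1.3²) ≈ 1.8.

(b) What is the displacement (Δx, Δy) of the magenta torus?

(2.0, 0.2)

The magenta torus was at about (11.9, 1.1) and moved to about (13.9, 1.3).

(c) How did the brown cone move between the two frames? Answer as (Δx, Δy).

(-1.5, 0.7)

From the two frames, the brown cone sits at roughly (9.5, 3.8) before and (8.0, 4.5) after.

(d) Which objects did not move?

the blue cone and the orange capsule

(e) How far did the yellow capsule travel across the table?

3.1

The yellow capsule was near (5.6, 4.3) before and (3.6, 1.9) after, so it travelled √(2.0² + 2.4²) ≈ 3.1 units.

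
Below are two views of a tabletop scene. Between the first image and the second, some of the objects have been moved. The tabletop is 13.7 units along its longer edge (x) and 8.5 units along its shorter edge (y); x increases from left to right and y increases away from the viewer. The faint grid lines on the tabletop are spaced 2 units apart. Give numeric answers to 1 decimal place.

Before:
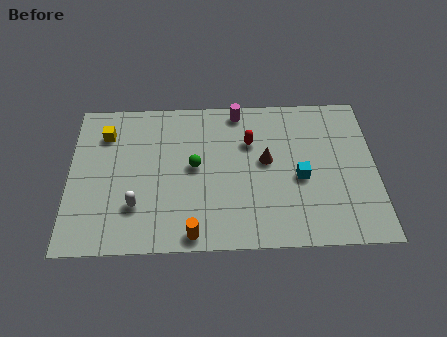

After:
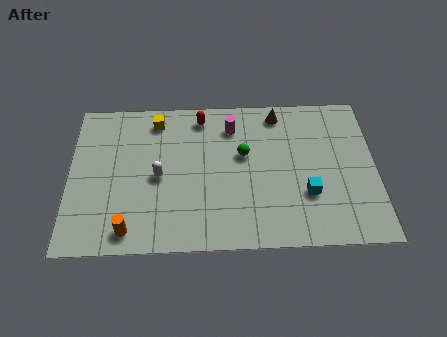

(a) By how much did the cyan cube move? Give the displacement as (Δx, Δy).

(0.3, -0.9)

From the two frames, the cyan cube sits at roughly (10.3, 3.7) before and (10.6, 2.8) after.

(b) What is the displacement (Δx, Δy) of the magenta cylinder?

(-0.3, -0.9)

The magenta cylinder was at about (7.6, 7.6) and moved to about (7.3, 6.7).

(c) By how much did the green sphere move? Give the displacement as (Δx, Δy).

(2.2, 0.6)

From the two frames, the green sphere sits at roughly (5.6, 4.5) before and (7.8, 5.1) after.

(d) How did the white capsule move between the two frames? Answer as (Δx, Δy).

(1.0, 1.6)

The white capsule was at about (3.0, 2.4) and moved to about (4.0, 4.0).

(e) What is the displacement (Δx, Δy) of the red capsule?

(-2.2, 1.5)

The red capsule started near (8.1, 5.8) and ended near (5.9, 7.3).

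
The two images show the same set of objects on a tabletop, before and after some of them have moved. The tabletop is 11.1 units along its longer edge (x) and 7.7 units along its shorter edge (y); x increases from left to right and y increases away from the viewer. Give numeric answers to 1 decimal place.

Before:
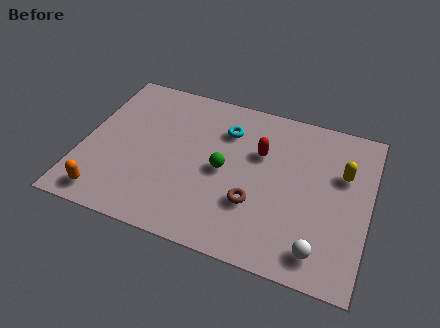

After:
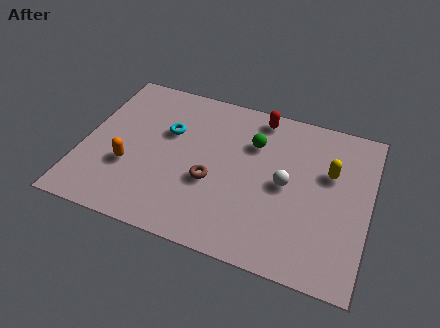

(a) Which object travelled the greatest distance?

the white sphere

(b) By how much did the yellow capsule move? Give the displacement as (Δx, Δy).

(-0.5, -0.1)

From the two frames, the yellow capsule sits at roughly (10.0, 5.0) before and (9.5, 4.9) after.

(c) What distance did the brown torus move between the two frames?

1.8

The brown torus moved from about (6.8, 2.5) to (5.1, 3.0), a distance of √(1.7² + 0.5²) ≈ 1.8.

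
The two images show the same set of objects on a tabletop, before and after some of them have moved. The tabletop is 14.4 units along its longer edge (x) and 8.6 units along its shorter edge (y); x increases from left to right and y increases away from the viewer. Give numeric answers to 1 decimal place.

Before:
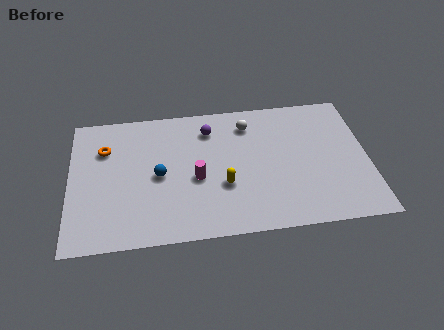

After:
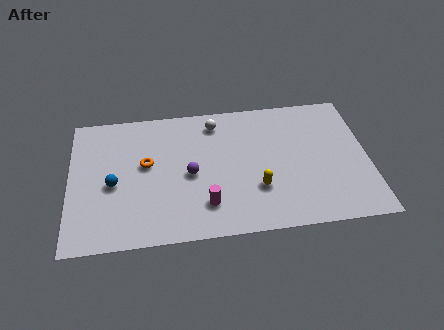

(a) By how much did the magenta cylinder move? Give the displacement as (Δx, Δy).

(0.4, -1.7)

The magenta cylinder started near (6.1, 3.7) and ended near (6.5, 2.0).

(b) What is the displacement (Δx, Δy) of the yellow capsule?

(1.6, -0.4)

The yellow capsule was at about (7.4, 3.1) and moved to about (9.0, 2.7).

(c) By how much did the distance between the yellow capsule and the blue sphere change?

+3.7

The distance was about 3.3 in the first image and 7.0 in the second, so they moved 3.7 units further apart.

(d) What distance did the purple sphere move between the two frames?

3.0

The purple sphere moved from about (6.8, 6.8) to (5.8, 4.0), a distance of √(1.0² + 2.8²) ≈ 3.0.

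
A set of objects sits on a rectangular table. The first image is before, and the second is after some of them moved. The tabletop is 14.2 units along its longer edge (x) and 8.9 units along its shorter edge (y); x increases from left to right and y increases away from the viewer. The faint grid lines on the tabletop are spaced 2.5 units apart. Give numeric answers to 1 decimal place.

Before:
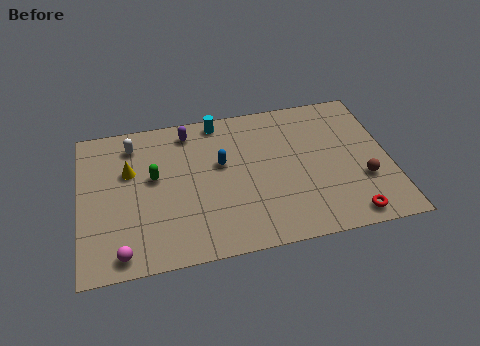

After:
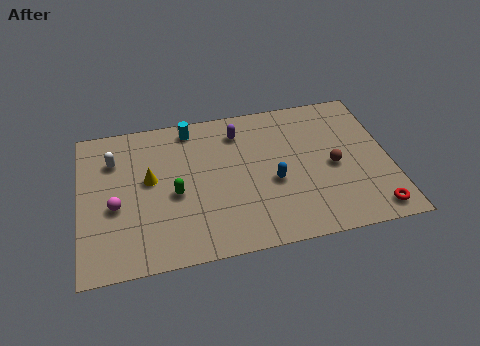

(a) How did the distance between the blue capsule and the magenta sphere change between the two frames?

+0.8

The distance was about 6.4 in the first image and 7.2 in the second, so they moved 0.8 units further apart.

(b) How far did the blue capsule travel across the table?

2.8

The blue capsule moved from about (6.5, 5.3) to (8.8, 3.7), a distance of √(2.3² + 1.6²) ≈ 2.8.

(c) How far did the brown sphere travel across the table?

1.7

The brown sphere moved from about (12.9, 3.0) to (11.6, 4.1), a distance of √(1.3² + 1.1²) ≈ 1.7.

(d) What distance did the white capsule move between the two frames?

1.2

From (2.5, 7.3) to (1.6, 6.5), the white capsule covered √(0.9² + 0.8²) ≈ 1.2 units.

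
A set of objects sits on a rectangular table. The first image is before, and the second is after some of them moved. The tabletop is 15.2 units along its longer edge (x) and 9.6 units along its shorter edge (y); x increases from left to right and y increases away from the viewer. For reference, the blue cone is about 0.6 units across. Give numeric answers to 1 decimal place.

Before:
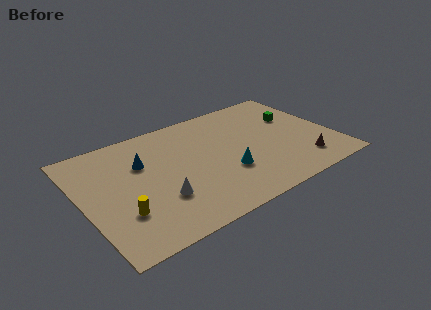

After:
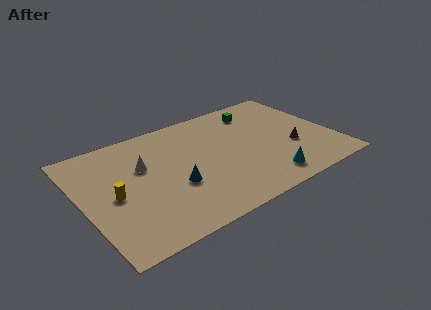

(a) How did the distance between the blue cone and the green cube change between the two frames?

-2.3

Before: roughly 9.5 units apart; after: 7.2. That's 2.3 units closer together.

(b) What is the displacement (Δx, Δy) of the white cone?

(-0.5, 3.1)

From the two frames, the white cone sits at roughly (4.3, 3.0) before and (3.8, 6.1) after.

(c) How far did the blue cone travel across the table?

3.2

The blue cone was near (3.8, 6.4) before and (5.3, 3.6) after, so it travelled √(1.5² + 2.8²) ≈ 3.2 units.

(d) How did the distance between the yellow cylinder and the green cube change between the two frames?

-1.8

Before: roughly 11.8 units apart; after: 10.0. That's 1.8 units closer together.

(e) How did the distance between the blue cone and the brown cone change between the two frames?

-2.9

Before: roughly 10.2 units apart; after: 7.3. That's 2.9 units closer together.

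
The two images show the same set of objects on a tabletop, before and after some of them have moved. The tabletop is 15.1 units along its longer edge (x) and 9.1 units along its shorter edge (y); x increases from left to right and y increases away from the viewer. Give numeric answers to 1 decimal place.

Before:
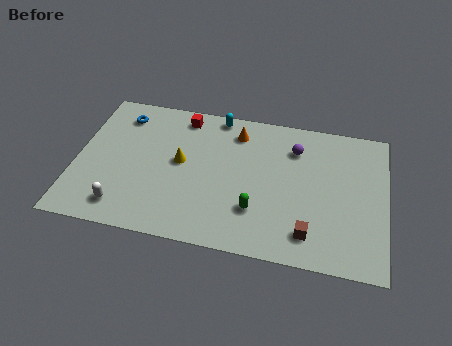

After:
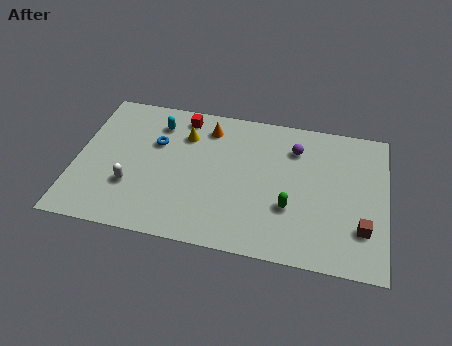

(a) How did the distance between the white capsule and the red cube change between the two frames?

-1.4

Before: roughly 6.9 units apart; after: 5.5. That's 1.4 units closer together.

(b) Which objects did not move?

the purple sphere and the red cube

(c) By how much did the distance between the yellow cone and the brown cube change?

+2.6

The distance was about 7.2 in the first image and 9.8 in the second, so they moved 2.6 units further apart.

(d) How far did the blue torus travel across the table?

2.3

The blue torus was near (2.0, 7.4) before and (3.8, 5.9) after, so it travelled √(1.8² + 1.5²) ≈ 2.3 units.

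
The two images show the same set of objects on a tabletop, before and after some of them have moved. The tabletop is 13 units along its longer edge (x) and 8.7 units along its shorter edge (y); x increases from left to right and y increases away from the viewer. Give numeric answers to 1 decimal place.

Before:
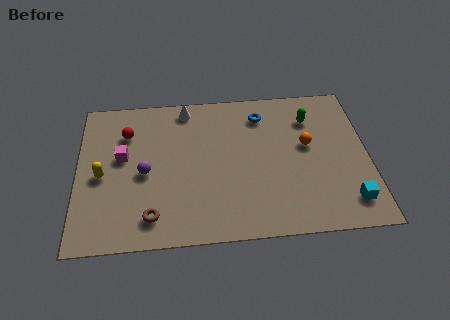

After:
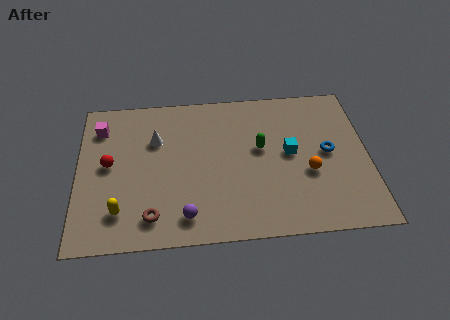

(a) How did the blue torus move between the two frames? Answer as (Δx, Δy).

(2.9, -2.5)

From the two frames, the blue torus sits at roughly (8.3, 7.0) before and (11.2, 4.5) after.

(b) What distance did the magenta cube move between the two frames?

2.1

The magenta cube was near (2.0, 5.0) before and (1.0, 6.8) after, so it travelled √(1.0² + 1.8²) ≈ 2.1 units.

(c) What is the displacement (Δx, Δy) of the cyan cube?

(-2.5, 3.0)

The cyan cube started near (12.0, 1.6) and ended near (9.5, 4.6).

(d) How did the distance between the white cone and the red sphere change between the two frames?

-0.5

The distance was about 3.0 in the first image and 2.5 in the second, so they moved 0.5 units closer together.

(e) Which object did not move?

the brown torus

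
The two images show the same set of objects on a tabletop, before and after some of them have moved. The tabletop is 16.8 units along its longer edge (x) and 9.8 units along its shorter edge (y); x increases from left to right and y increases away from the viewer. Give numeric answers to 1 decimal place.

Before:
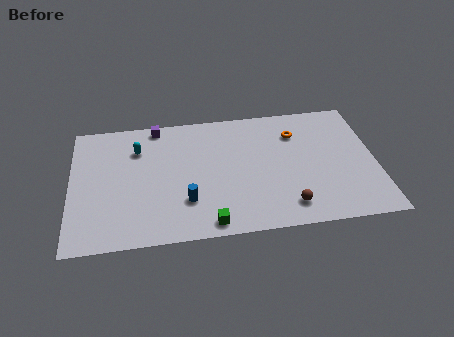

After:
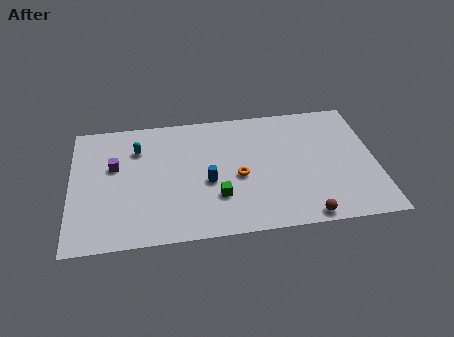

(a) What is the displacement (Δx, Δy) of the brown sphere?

(0.9, -0.9)

The brown sphere was at about (11.8, 1.7) and moved to about (12.7, 0.8).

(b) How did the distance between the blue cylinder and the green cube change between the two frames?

-0.9

Before: roughly 2.2 units apart; after: 1.3. That's 0.9 units closer together.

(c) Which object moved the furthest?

the orange torus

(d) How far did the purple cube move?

3.8

The purple cube moved from about (4.8, 8.9) to (2.4, 6.0), a distance of √(2.4² + 2.9²) ≈ 3.8.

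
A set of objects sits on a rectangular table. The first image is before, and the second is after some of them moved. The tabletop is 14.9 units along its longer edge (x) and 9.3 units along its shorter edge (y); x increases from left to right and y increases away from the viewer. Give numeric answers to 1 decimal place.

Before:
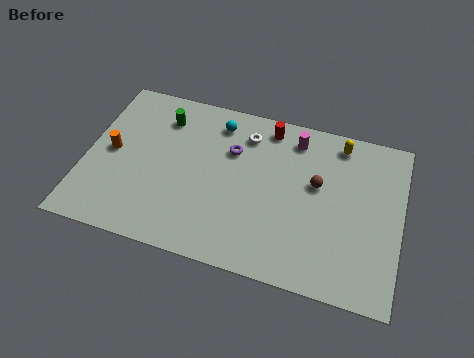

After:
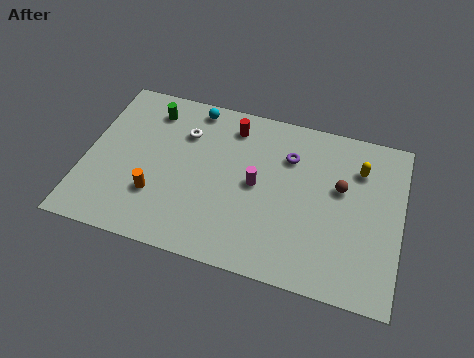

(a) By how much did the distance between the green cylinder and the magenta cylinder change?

-0.3

Before: roughly 6.3 units apart; after: 6.0. That's 0.3 units closer together.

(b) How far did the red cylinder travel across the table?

1.7

The red cylinder moved from about (8.4, 8.1) to (6.7, 7.7), a distance of √(1.7² + 0.4²) ≈ 1.7.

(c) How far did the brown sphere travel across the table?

1.1

The brown sphere was near (10.9, 5.5) before and (12.0, 5.6) after, so it travelled √(1.1² + 0.1²) ≈ 1.1 units.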